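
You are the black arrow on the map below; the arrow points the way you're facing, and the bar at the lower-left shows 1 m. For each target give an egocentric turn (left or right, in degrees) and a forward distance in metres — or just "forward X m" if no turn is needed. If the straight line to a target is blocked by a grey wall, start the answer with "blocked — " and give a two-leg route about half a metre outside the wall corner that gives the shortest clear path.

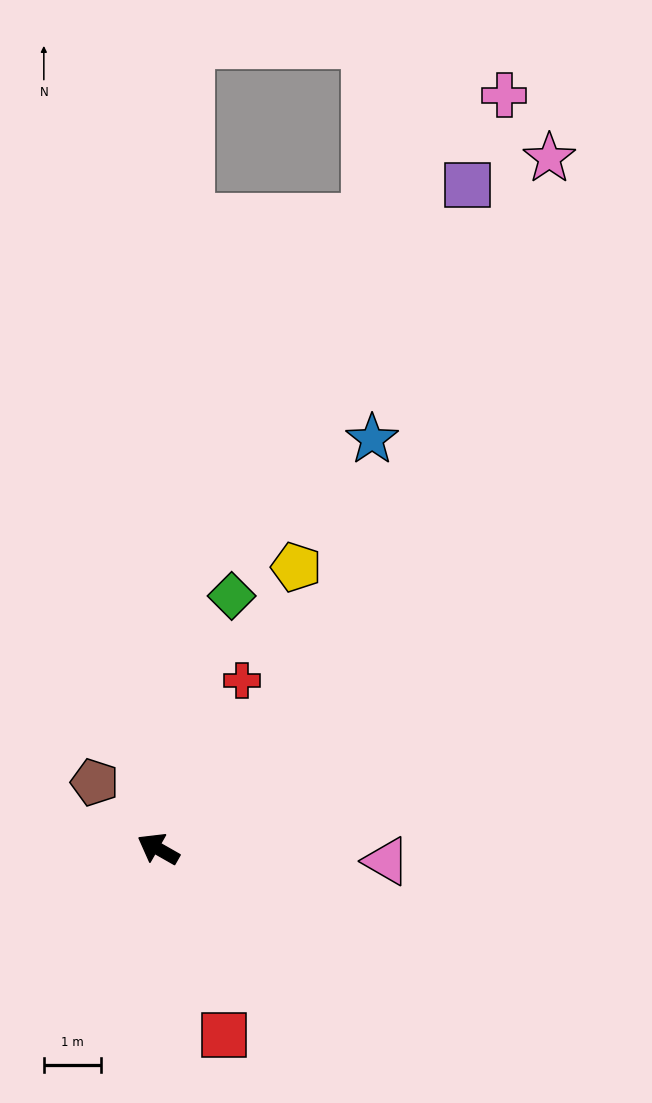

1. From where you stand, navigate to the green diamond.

turn right 77°, forward 4.6 m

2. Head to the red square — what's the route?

turn left 139°, forward 3.4 m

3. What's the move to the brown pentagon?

turn right 17°, forward 1.6 m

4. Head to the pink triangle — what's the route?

turn right 153°, forward 4.0 m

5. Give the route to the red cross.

turn right 87°, forward 3.3 m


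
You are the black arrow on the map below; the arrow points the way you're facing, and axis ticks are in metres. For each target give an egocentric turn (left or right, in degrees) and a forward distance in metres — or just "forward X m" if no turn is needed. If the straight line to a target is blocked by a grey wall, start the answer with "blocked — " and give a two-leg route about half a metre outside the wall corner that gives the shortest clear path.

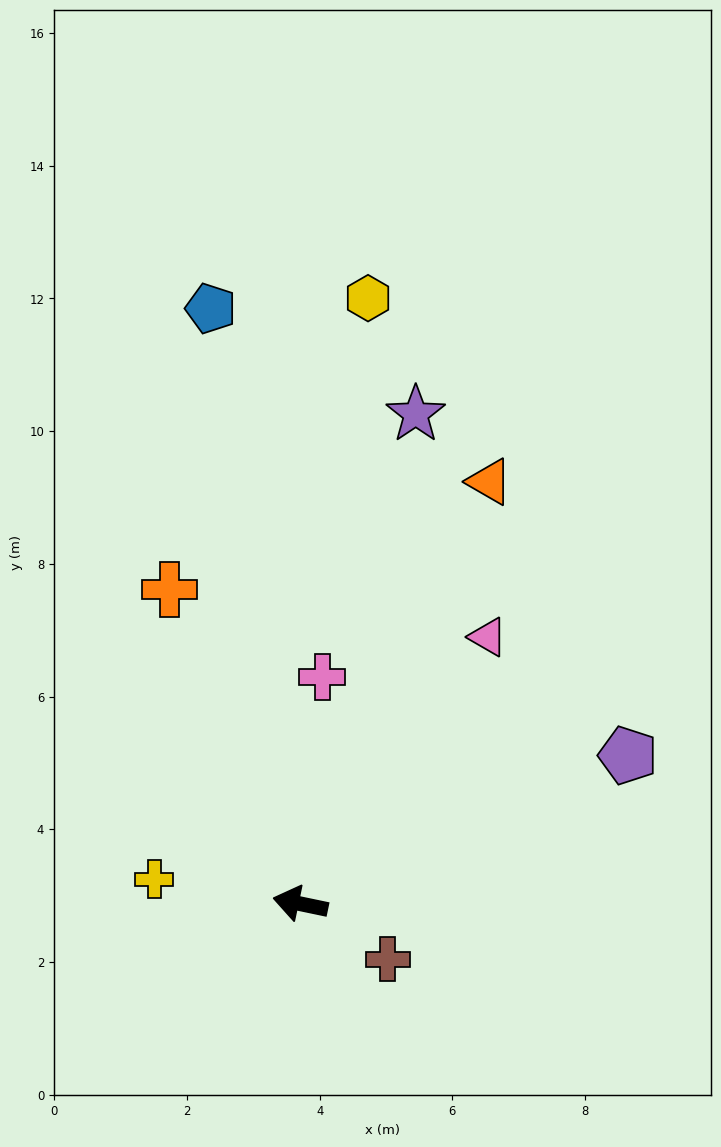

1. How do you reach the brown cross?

turn left 159°, forward 1.6 m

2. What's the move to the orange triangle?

turn right 102°, forward 7.0 m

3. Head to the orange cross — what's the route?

turn right 56°, forward 5.1 m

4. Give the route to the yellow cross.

turn left 2°, forward 2.2 m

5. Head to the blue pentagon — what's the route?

turn right 70°, forward 9.1 m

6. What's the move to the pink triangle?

turn right 113°, forward 4.9 m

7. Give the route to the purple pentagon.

turn right 144°, forward 5.4 m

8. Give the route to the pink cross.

turn right 84°, forward 3.4 m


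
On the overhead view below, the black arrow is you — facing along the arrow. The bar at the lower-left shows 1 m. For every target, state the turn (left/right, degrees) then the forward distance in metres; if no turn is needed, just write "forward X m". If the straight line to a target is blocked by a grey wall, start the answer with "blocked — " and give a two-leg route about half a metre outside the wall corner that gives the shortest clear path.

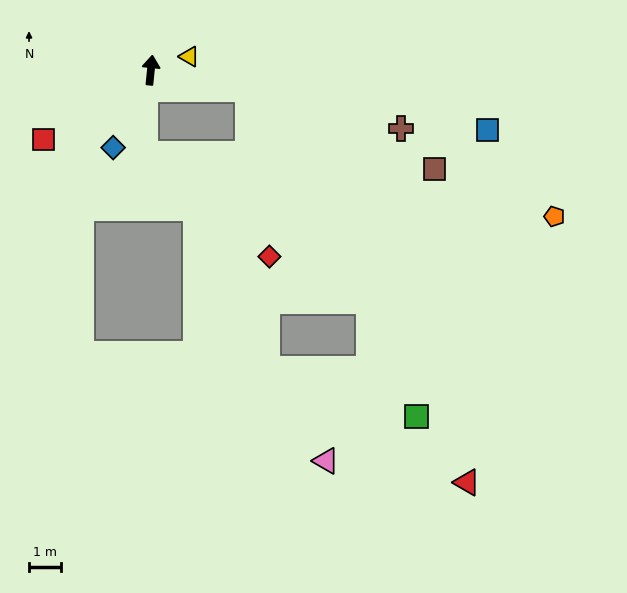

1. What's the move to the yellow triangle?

turn right 65°, forward 1.3 m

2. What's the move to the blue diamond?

turn left 160°, forward 2.7 m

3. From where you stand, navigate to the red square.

turn left 129°, forward 4.0 m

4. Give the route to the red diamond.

blocked — turn right 95°, forward 3.1 m, then turn right 72°, forward 5.3 m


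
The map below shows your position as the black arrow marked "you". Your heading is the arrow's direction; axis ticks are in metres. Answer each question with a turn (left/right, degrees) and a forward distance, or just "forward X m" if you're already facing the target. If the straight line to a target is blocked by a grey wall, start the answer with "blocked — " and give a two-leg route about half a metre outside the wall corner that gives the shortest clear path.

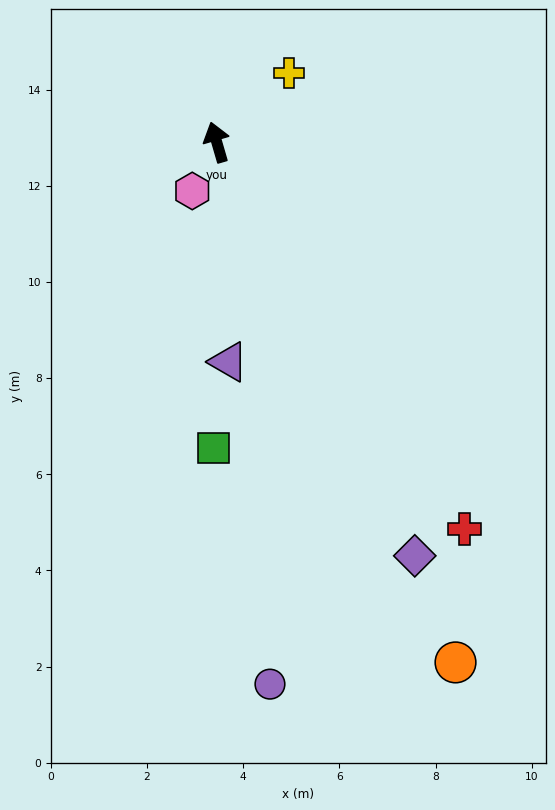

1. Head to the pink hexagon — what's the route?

turn left 137°, forward 1.1 m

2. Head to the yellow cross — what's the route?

turn right 63°, forward 2.1 m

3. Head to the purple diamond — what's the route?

turn right 171°, forward 9.5 m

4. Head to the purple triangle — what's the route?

turn left 167°, forward 4.6 m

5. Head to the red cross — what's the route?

turn right 164°, forward 9.6 m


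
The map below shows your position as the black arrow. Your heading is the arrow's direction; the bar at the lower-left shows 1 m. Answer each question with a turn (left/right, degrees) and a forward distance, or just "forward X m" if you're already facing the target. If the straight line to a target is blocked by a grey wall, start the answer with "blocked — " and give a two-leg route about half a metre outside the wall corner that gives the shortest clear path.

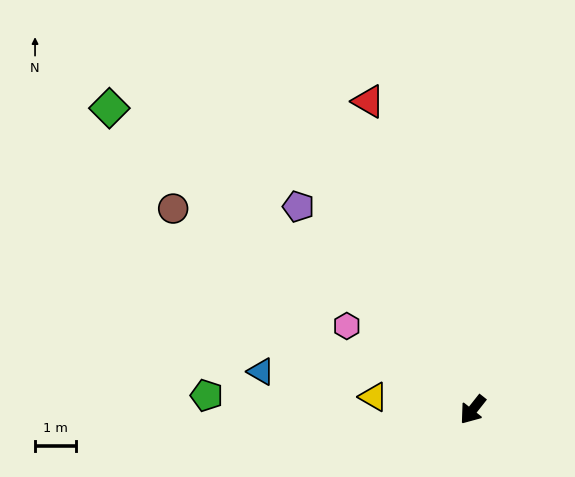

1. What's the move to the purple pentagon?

turn right 101°, forward 6.5 m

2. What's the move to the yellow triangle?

turn right 59°, forward 2.4 m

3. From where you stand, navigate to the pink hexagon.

turn right 85°, forward 3.7 m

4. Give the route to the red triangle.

turn right 123°, forward 7.9 m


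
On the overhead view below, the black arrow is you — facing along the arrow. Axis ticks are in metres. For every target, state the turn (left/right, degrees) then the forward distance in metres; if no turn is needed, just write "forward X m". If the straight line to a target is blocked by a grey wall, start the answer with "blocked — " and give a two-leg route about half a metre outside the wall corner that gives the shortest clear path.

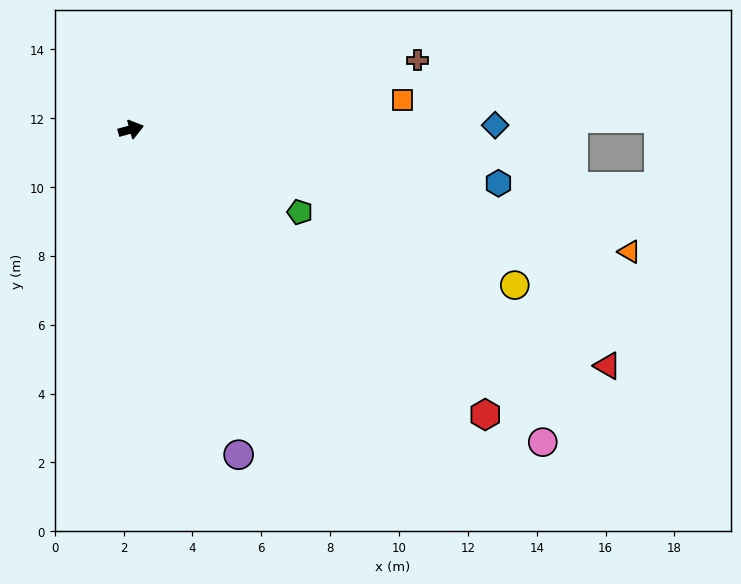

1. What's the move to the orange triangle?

turn right 29°, forward 14.9 m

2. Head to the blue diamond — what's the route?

turn right 15°, forward 10.6 m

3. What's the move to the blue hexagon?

turn right 24°, forward 10.8 m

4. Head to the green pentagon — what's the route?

turn right 41°, forward 5.5 m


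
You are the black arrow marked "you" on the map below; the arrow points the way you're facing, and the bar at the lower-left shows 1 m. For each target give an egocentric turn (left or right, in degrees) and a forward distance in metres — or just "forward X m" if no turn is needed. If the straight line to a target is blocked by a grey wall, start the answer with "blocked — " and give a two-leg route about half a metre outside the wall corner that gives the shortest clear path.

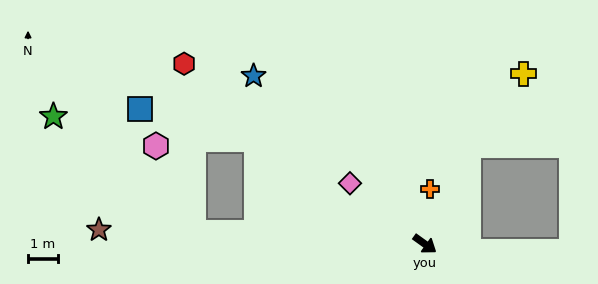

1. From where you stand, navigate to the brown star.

turn right 147°, forward 11.1 m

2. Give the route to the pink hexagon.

blocked — turn right 147°, forward 7.9 m, then turn right 64°, forward 3.2 m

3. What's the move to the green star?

blocked — turn right 147°, forward 7.9 m, then turn right 37°, forward 6.2 m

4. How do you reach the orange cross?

turn left 120°, forward 1.9 m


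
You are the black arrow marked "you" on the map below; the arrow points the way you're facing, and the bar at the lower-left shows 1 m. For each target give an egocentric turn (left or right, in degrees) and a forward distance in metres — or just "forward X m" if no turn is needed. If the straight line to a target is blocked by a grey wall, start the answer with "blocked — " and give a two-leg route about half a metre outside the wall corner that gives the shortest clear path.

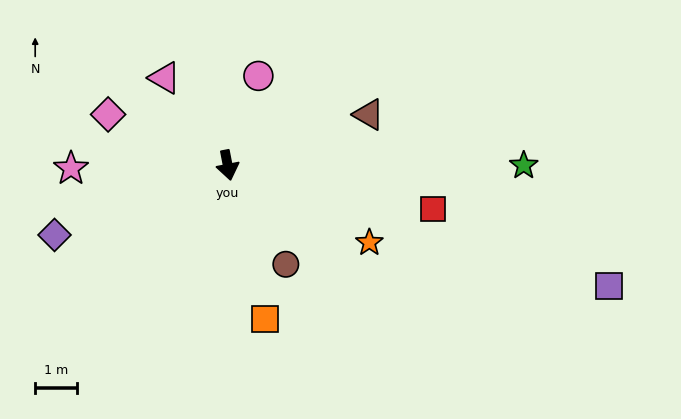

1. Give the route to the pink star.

turn right 100°, forward 3.7 m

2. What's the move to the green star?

turn left 79°, forward 7.1 m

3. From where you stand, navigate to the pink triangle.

turn right 155°, forward 2.6 m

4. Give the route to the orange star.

turn left 50°, forward 3.9 m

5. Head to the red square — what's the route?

turn left 67°, forward 5.0 m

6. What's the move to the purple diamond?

turn right 79°, forward 4.5 m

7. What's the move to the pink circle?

turn left 150°, forward 2.3 m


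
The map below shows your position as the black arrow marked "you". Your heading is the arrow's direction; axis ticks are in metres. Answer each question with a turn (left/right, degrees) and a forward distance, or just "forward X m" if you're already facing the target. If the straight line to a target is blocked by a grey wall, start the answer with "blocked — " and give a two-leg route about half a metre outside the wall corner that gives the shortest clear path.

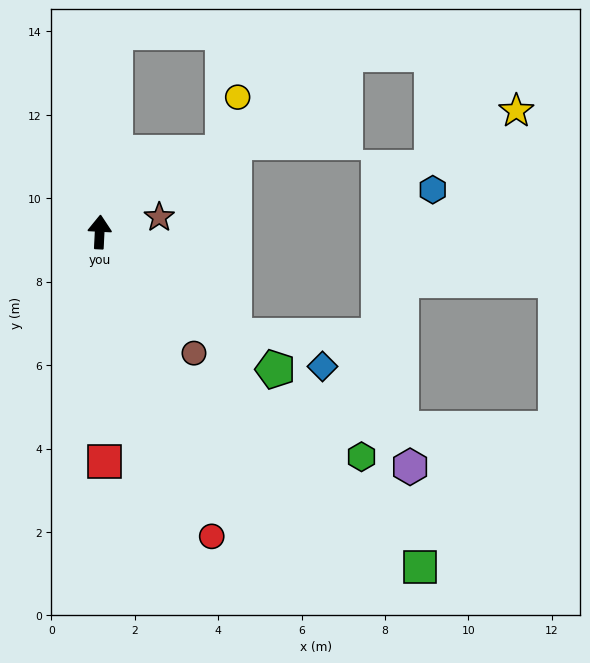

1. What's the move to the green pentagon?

turn right 125°, forward 5.3 m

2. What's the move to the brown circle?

turn right 139°, forward 3.7 m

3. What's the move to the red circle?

turn right 157°, forward 7.8 m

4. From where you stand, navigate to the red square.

turn right 176°, forward 5.5 m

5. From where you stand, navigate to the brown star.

turn right 73°, forward 1.5 m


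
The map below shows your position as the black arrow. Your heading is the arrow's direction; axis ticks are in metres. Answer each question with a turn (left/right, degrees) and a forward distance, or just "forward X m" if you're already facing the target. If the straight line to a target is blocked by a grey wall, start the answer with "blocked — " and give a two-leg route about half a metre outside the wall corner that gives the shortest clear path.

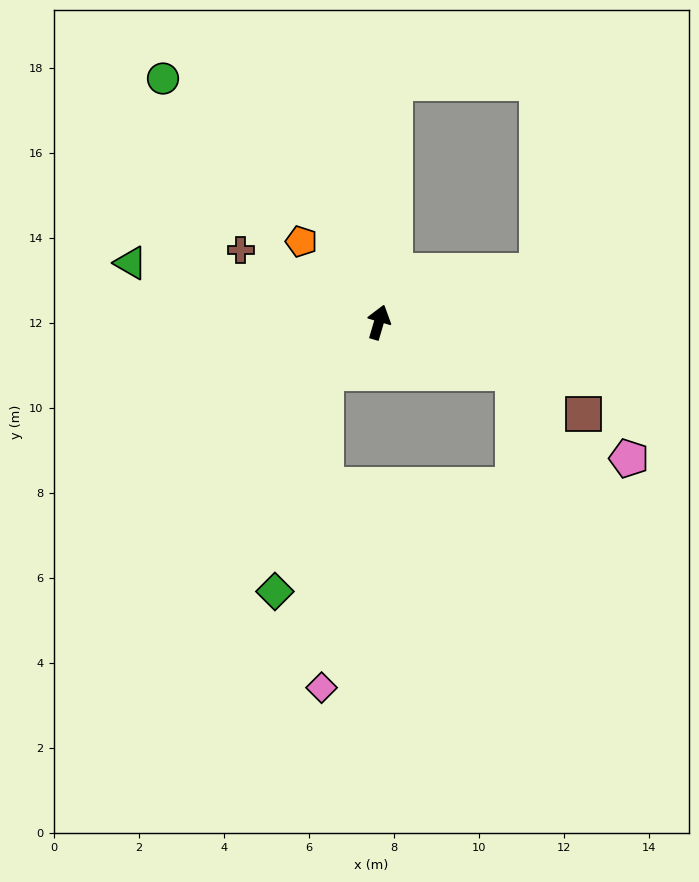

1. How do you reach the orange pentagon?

turn left 60°, forward 2.6 m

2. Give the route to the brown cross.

turn left 79°, forward 3.7 m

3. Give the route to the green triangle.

turn left 93°, forward 6.0 m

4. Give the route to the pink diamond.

blocked — turn left 150°, forward 1.7 m, then turn left 46°, forward 7.4 m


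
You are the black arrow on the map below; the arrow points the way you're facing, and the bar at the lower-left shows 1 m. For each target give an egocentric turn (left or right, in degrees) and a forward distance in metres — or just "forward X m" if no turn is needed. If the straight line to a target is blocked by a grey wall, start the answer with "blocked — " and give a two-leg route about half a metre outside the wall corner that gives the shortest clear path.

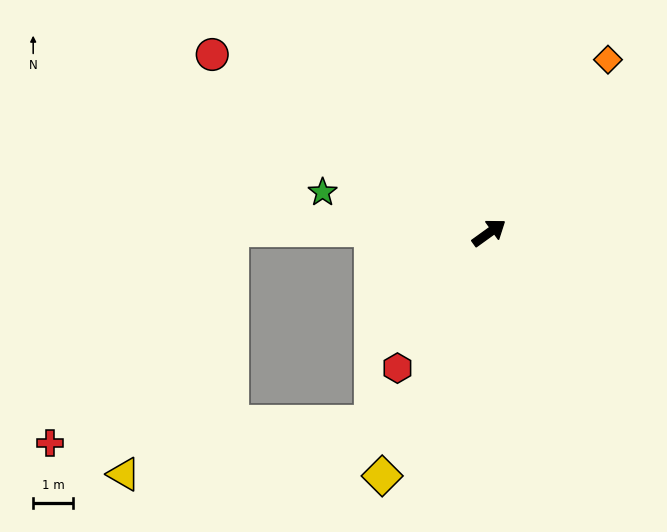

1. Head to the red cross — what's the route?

blocked — turn left 144°, forward 6.5 m, then turn left 50°, forward 7.1 m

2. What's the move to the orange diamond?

turn left 20°, forward 5.3 m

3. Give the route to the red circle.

turn left 111°, forward 8.3 m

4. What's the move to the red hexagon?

turn right 160°, forward 4.1 m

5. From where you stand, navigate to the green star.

turn left 131°, forward 4.3 m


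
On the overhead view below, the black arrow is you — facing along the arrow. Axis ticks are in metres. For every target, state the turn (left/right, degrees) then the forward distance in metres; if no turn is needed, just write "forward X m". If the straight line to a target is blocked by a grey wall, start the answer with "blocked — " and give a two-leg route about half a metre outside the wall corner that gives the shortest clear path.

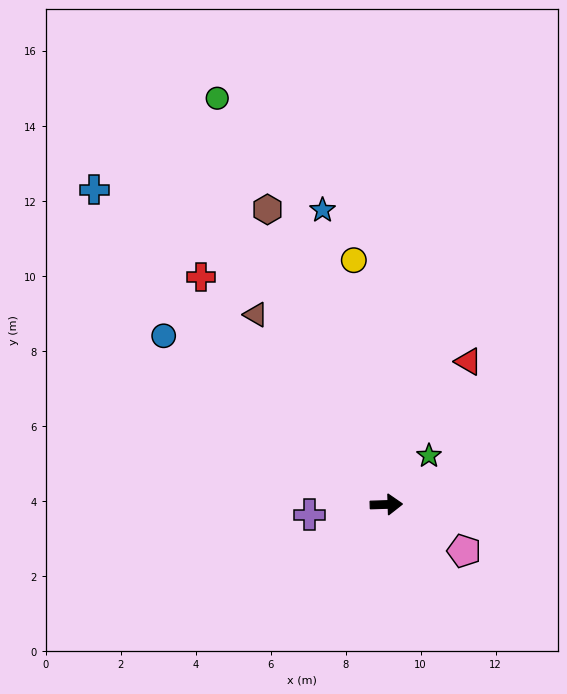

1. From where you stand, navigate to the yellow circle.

turn left 96°, forward 6.6 m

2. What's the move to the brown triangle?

turn left 123°, forward 6.1 m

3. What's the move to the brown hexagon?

turn left 110°, forward 8.5 m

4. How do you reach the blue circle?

turn left 141°, forward 7.4 m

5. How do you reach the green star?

turn left 47°, forward 1.7 m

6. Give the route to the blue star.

turn left 100°, forward 8.0 m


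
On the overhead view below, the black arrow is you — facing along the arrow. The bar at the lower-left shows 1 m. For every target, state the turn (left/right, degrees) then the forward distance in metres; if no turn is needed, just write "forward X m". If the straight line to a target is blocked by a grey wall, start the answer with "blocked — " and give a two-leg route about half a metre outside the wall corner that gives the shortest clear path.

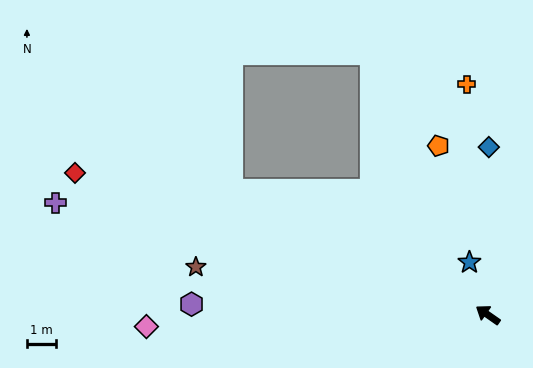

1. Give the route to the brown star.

turn left 26°, forward 10.1 m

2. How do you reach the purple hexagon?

turn left 33°, forward 10.2 m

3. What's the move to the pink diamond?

turn left 37°, forward 11.7 m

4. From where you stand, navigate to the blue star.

turn right 36°, forward 1.9 m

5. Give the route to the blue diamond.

turn right 55°, forward 5.8 m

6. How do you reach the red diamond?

turn left 16°, forward 15.0 m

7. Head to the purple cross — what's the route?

turn left 20°, forward 15.3 m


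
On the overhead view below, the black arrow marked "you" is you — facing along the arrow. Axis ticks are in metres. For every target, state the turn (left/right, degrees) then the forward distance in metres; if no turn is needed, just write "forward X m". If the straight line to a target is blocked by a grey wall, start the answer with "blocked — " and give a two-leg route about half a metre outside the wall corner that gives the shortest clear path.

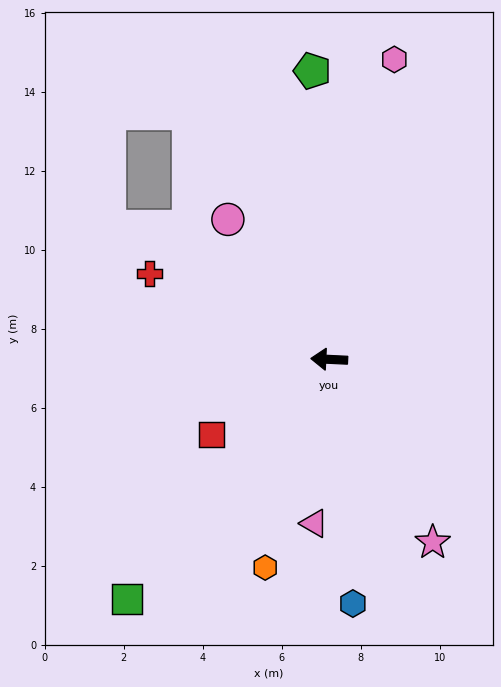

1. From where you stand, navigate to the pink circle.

turn right 51°, forward 4.4 m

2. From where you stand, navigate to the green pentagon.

turn right 84°, forward 7.3 m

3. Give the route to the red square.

turn left 35°, forward 3.5 m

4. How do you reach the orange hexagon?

turn left 76°, forward 5.5 m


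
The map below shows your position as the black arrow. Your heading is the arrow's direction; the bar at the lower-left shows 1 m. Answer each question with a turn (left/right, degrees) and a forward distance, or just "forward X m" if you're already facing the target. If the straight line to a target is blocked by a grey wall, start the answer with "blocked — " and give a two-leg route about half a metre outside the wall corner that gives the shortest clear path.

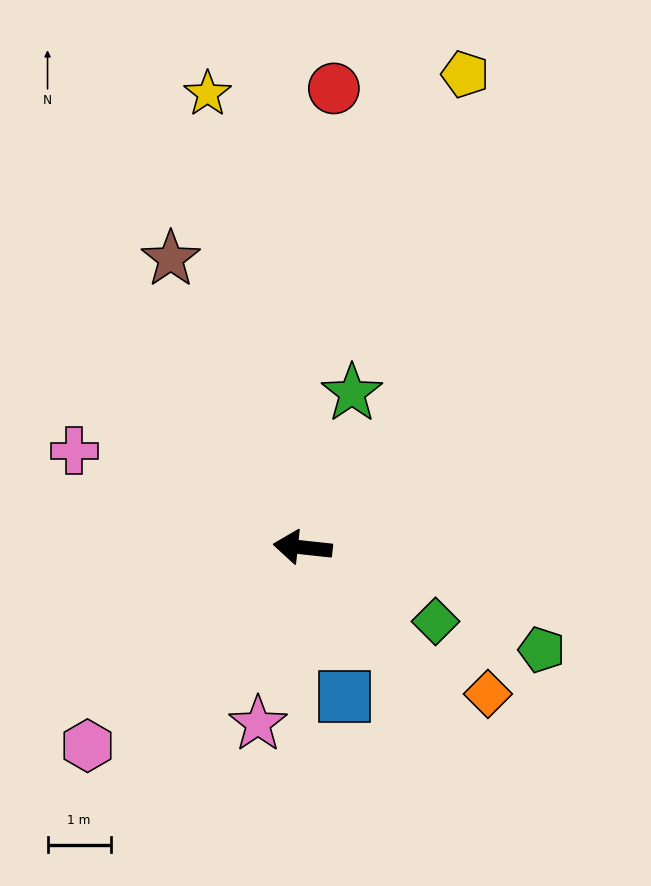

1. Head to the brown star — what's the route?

turn right 59°, forward 5.0 m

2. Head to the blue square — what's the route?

turn left 112°, forward 2.4 m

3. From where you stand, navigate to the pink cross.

turn right 17°, forward 3.9 m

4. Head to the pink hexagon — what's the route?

turn left 49°, forward 4.6 m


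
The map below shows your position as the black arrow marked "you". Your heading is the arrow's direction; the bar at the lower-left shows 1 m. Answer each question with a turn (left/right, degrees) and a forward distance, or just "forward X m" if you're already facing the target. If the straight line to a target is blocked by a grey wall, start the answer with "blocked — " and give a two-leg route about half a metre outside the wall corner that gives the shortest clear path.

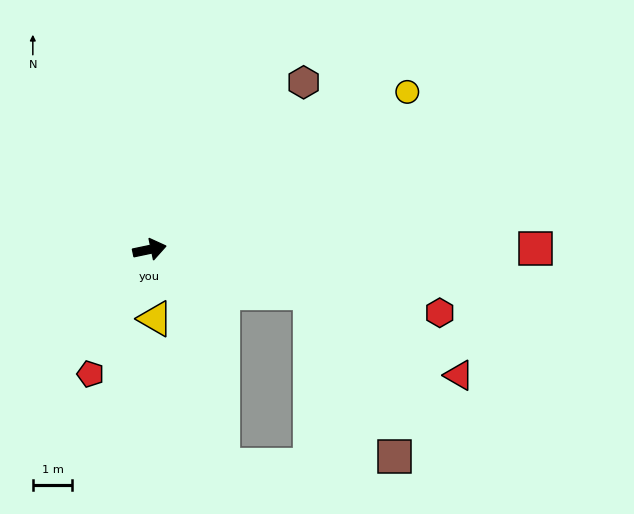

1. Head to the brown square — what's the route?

blocked — turn right 27°, forward 4.2 m, then turn right 47°, forward 4.6 m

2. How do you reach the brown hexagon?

turn left 35°, forward 5.7 m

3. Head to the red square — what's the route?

turn right 12°, forward 9.7 m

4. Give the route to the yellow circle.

turn left 20°, forward 7.6 m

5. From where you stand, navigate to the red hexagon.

turn right 24°, forward 7.5 m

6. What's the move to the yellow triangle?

turn right 97°, forward 1.8 m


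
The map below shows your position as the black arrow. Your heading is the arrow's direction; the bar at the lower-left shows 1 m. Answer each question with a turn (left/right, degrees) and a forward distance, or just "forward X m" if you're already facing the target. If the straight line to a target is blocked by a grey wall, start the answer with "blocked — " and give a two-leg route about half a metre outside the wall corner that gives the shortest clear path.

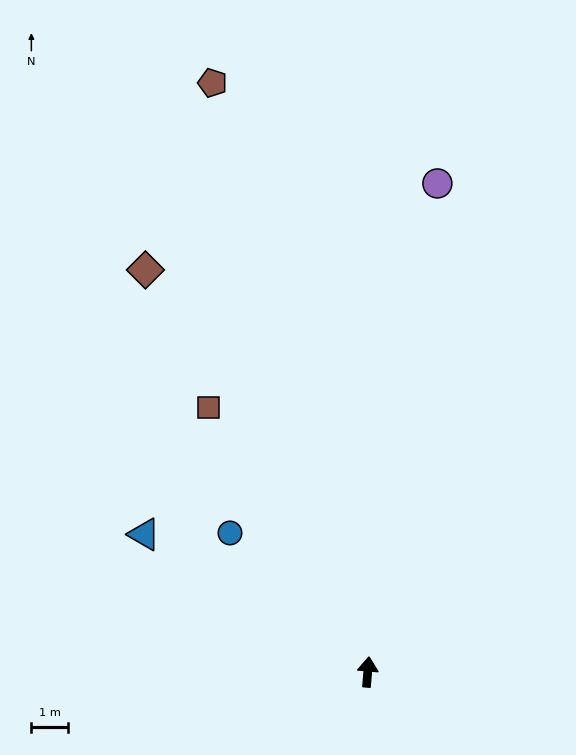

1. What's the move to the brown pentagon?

turn left 19°, forward 16.4 m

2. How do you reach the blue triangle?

turn left 63°, forward 7.1 m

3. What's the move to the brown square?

turn left 36°, forward 8.3 m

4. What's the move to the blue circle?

turn left 49°, forward 5.3 m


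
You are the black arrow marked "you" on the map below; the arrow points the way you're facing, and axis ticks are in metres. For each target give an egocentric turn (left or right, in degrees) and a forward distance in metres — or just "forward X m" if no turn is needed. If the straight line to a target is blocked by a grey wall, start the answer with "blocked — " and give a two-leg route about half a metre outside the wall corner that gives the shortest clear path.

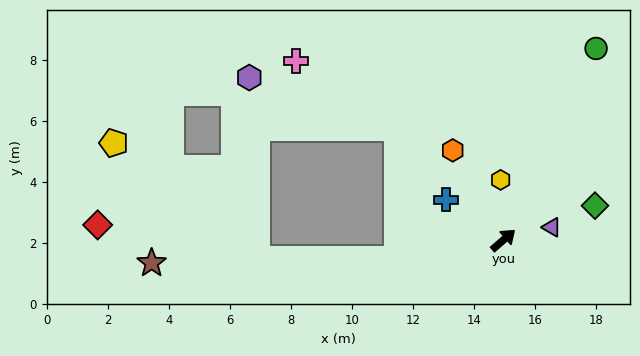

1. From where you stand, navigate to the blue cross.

turn left 104°, forward 2.3 m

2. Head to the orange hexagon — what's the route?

turn left 78°, forward 3.4 m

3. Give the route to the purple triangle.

turn right 26°, forward 1.6 m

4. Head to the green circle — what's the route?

turn left 23°, forward 7.0 m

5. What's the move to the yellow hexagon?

turn left 52°, forward 2.0 m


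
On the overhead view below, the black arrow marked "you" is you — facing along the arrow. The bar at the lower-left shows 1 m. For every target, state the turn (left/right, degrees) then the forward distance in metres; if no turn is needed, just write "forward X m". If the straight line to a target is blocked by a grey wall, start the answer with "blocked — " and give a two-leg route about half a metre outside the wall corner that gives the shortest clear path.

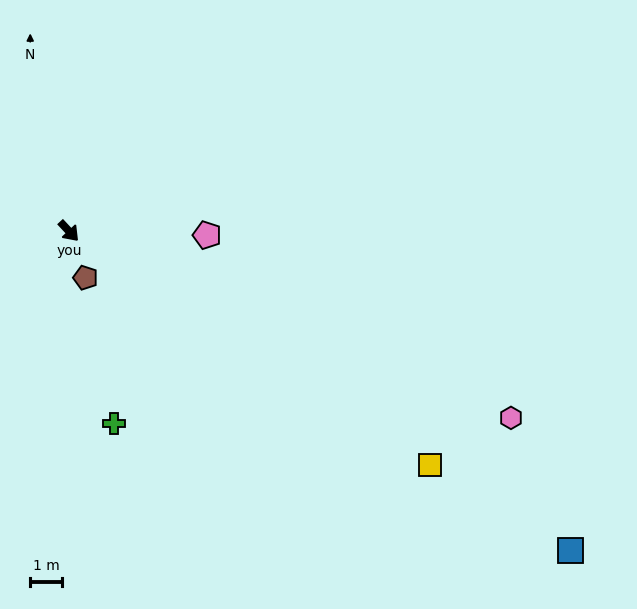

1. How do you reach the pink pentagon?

turn left 45°, forward 4.3 m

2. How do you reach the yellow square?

turn left 14°, forward 13.5 m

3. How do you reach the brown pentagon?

turn right 23°, forward 1.6 m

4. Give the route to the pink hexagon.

turn left 24°, forward 15.1 m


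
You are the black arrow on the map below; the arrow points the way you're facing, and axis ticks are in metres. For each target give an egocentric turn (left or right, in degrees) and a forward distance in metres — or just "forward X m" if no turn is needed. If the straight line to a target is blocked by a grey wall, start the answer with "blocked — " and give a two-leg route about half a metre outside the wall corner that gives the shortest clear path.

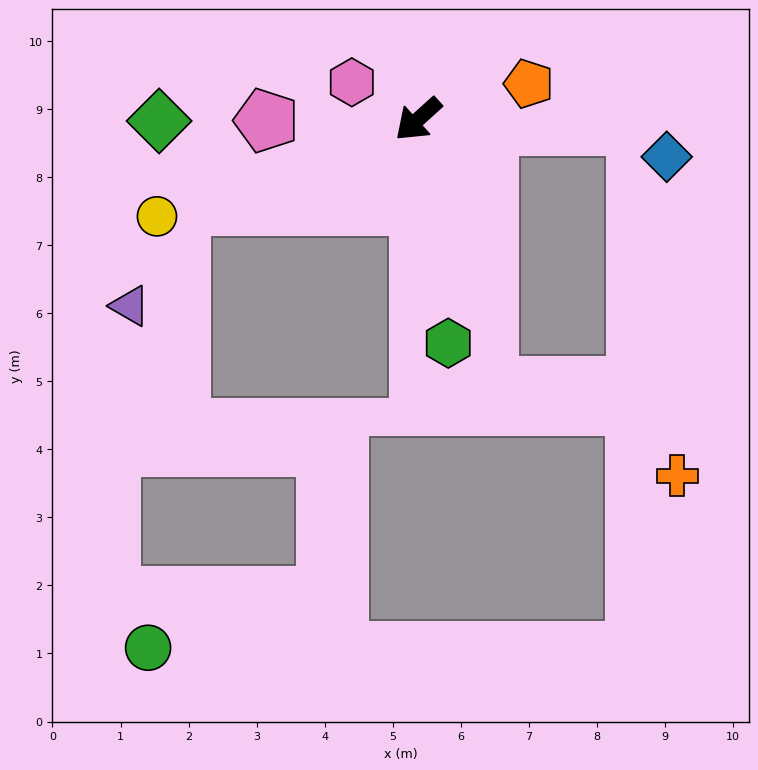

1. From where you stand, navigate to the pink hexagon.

turn right 71°, forward 1.1 m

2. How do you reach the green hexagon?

turn left 56°, forward 3.3 m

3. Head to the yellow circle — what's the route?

turn right 22°, forward 4.1 m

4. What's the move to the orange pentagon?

turn left 156°, forward 1.7 m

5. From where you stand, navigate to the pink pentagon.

turn right 42°, forward 2.2 m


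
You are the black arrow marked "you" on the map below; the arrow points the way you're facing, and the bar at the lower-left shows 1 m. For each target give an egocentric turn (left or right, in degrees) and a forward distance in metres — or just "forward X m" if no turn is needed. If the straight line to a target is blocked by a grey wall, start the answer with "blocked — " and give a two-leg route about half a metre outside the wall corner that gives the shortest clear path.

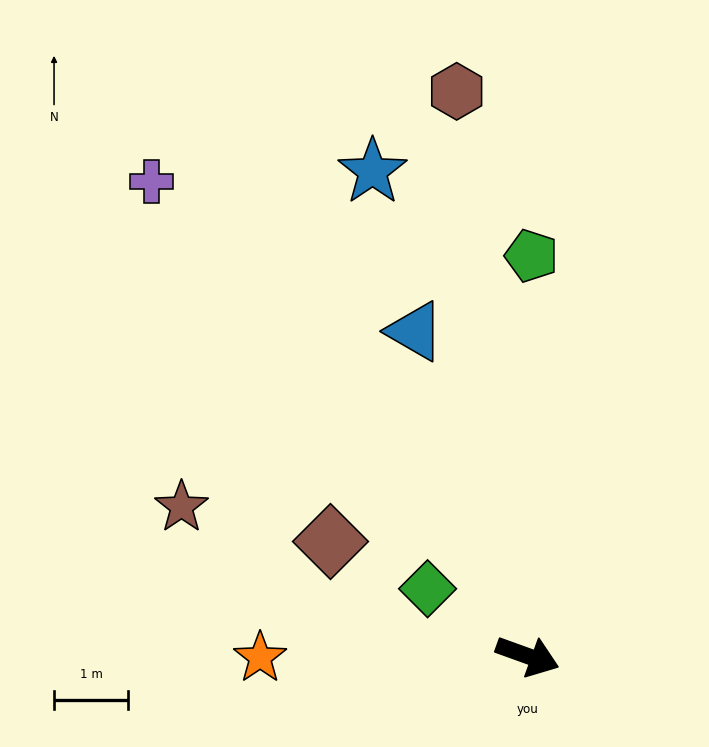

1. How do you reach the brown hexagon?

turn left 117°, forward 7.7 m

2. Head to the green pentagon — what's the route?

turn left 109°, forward 5.4 m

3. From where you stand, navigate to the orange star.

turn right 160°, forward 3.6 m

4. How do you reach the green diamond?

turn left 166°, forward 1.6 m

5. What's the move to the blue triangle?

turn left 129°, forward 4.6 m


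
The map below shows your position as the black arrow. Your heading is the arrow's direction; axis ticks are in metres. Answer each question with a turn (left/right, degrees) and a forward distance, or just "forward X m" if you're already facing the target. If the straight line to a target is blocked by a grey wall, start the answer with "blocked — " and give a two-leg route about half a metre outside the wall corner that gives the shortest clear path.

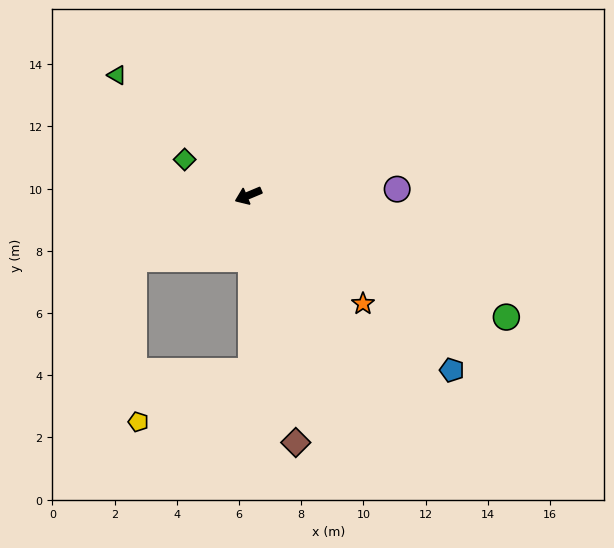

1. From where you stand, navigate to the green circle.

turn left 132°, forward 9.2 m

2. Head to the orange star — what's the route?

turn left 114°, forward 5.1 m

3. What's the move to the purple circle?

turn left 160°, forward 4.8 m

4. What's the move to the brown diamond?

turn left 78°, forward 8.1 m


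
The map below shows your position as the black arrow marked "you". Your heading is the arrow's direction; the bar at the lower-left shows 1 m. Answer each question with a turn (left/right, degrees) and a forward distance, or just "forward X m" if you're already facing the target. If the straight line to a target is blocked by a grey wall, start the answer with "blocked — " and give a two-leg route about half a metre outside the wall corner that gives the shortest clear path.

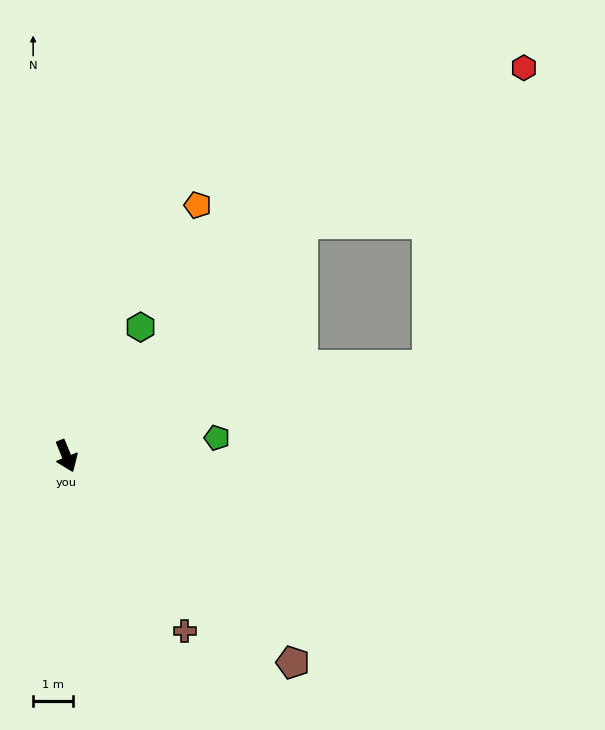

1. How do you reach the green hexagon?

turn left 128°, forward 3.7 m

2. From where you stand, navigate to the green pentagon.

turn left 75°, forward 3.8 m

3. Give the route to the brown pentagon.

turn left 25°, forward 7.7 m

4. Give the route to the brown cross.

turn left 12°, forward 5.3 m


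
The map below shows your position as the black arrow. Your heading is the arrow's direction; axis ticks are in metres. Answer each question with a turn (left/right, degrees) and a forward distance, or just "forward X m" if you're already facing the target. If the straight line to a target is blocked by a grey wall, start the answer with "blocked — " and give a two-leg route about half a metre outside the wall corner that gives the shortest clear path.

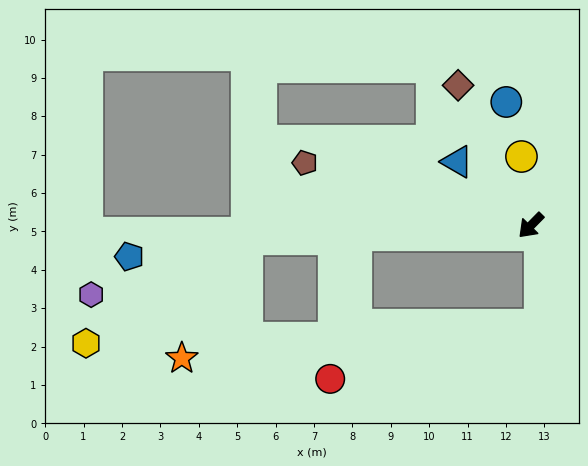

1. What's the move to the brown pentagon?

turn right 61°, forward 6.1 m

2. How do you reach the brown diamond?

turn right 108°, forward 4.1 m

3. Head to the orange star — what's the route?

blocked — turn right 43°, forward 7.4 m, then turn left 59°, forward 3.5 m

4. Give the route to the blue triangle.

turn right 86°, forward 2.5 m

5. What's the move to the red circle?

blocked — turn right 42°, forward 4.6 m, then turn left 76°, forward 3.8 m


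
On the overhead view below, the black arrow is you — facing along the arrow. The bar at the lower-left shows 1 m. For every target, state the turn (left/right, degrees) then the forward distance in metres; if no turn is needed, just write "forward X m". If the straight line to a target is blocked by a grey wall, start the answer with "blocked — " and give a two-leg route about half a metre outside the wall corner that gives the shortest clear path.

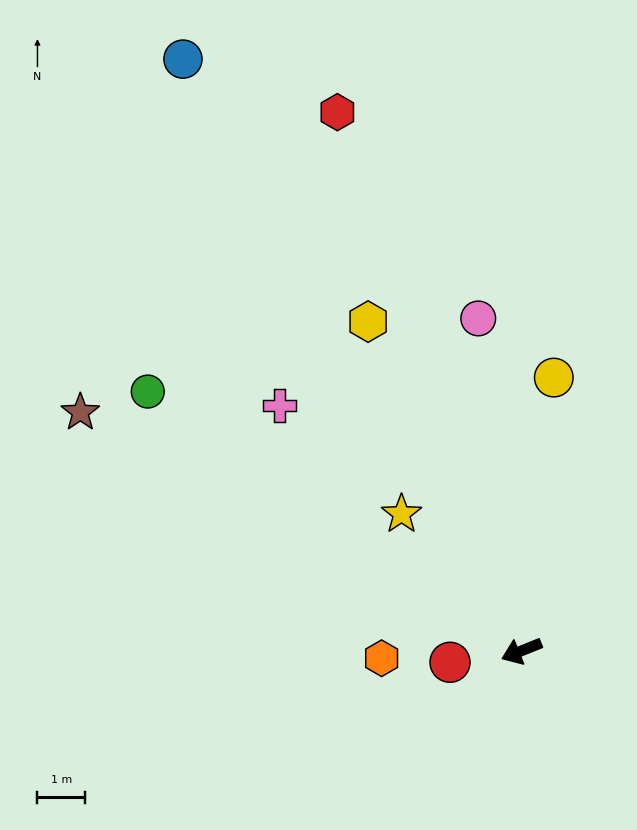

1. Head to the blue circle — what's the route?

turn right 82°, forward 14.3 m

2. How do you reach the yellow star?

turn right 71°, forward 3.8 m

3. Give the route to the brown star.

turn right 50°, forward 10.5 m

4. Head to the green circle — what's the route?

turn right 57°, forward 9.5 m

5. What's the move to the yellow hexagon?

turn right 87°, forward 7.6 m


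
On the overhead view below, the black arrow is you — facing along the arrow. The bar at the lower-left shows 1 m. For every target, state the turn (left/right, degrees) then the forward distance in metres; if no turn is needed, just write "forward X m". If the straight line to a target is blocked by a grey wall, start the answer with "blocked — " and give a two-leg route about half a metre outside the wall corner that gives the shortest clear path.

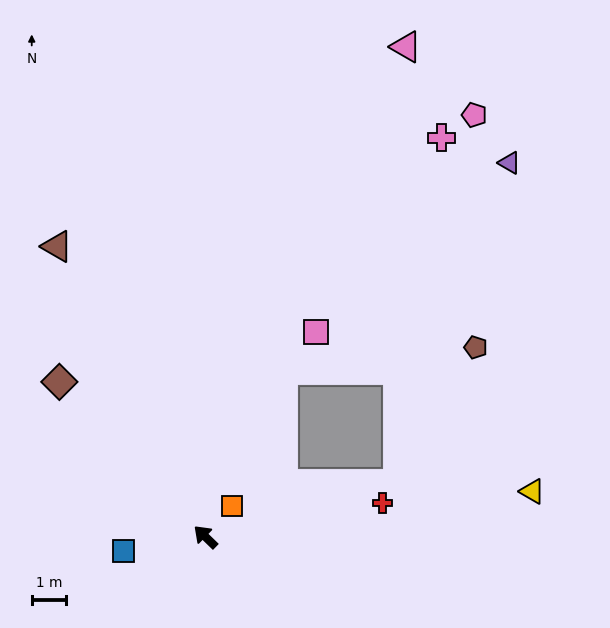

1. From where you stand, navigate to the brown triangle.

turn right 19°, forward 9.4 m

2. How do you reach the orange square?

turn right 87°, forward 1.2 m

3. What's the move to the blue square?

turn left 54°, forward 2.4 m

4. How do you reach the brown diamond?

turn right 3°, forward 6.1 m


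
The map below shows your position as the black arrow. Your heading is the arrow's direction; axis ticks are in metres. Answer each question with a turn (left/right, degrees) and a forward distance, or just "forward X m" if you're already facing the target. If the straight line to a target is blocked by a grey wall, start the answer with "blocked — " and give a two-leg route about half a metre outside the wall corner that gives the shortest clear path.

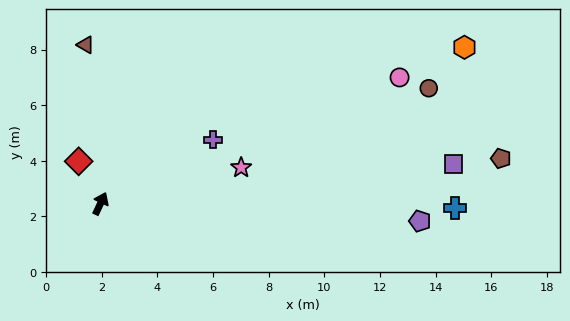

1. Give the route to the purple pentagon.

turn right 68°, forward 11.5 m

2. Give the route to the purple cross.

turn right 35°, forward 4.6 m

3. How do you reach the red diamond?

turn left 52°, forward 1.7 m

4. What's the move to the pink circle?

turn right 42°, forward 11.7 m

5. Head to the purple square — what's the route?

turn right 59°, forward 12.8 m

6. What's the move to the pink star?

turn right 51°, forward 5.2 m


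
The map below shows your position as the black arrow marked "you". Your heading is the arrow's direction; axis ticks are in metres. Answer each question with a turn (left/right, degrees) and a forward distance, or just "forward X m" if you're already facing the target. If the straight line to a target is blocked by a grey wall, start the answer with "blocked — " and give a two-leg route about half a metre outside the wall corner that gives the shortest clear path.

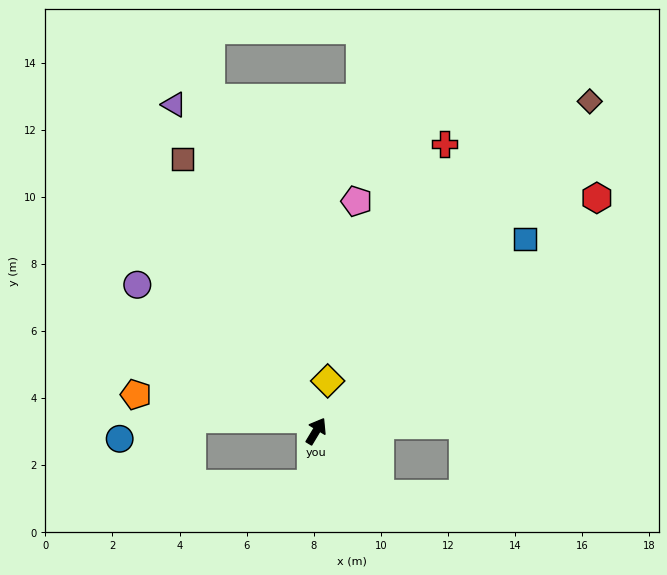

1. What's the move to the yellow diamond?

turn left 18°, forward 1.5 m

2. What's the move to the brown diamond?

turn right 9°, forward 12.8 m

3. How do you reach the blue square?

turn right 16°, forward 8.5 m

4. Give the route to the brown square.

turn left 57°, forward 9.0 m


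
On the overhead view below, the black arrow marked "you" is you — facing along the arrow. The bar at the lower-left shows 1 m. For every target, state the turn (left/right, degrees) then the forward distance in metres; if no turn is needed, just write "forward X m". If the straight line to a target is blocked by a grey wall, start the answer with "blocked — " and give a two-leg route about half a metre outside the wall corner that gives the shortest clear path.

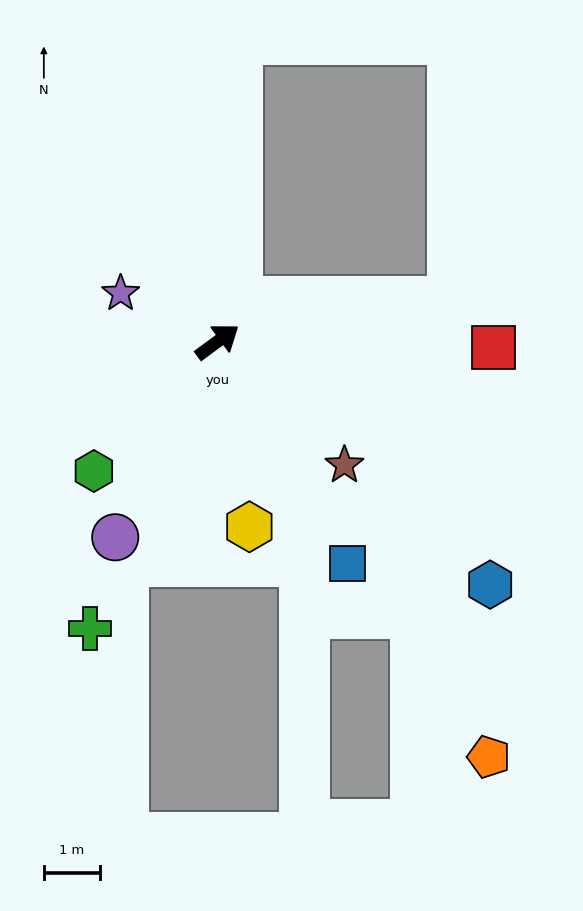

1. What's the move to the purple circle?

turn right 154°, forward 4.0 m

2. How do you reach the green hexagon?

turn right 170°, forward 3.2 m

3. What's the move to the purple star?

turn left 117°, forward 1.9 m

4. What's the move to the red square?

turn right 37°, forward 5.0 m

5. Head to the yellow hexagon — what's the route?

turn right 116°, forward 3.4 m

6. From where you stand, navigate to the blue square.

turn right 96°, forward 4.6 m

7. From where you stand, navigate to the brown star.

turn right 80°, forward 3.2 m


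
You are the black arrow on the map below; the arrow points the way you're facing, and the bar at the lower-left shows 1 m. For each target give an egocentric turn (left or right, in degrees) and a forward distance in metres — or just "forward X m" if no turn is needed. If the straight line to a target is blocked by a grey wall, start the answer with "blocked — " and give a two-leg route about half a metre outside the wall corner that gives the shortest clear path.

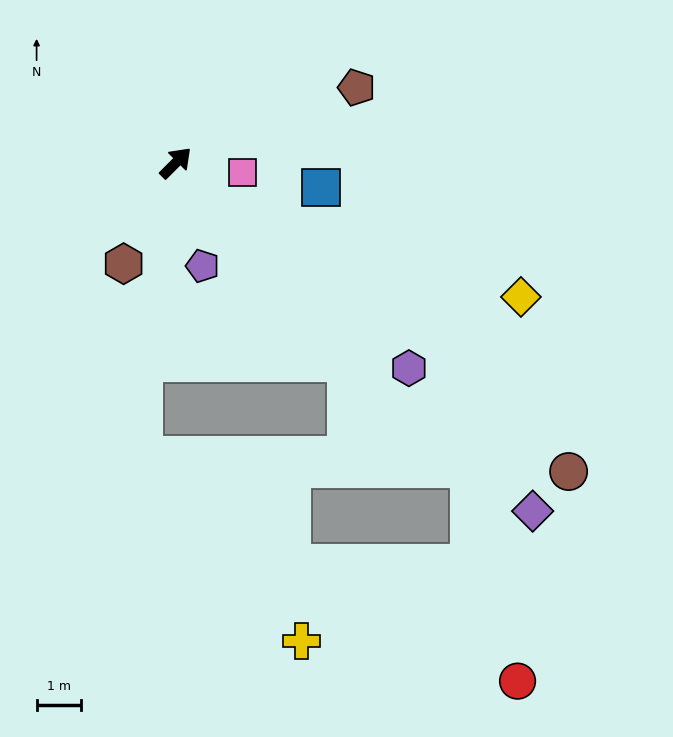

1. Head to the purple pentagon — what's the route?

turn right 120°, forward 2.4 m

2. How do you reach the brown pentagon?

turn right 22°, forward 4.4 m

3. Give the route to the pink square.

turn right 53°, forward 1.5 m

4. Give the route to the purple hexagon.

turn right 86°, forward 7.0 m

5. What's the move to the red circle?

blocked — turn right 91°, forward 9.6 m, then turn right 31°, forward 4.9 m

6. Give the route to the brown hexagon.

turn right 162°, forward 2.6 m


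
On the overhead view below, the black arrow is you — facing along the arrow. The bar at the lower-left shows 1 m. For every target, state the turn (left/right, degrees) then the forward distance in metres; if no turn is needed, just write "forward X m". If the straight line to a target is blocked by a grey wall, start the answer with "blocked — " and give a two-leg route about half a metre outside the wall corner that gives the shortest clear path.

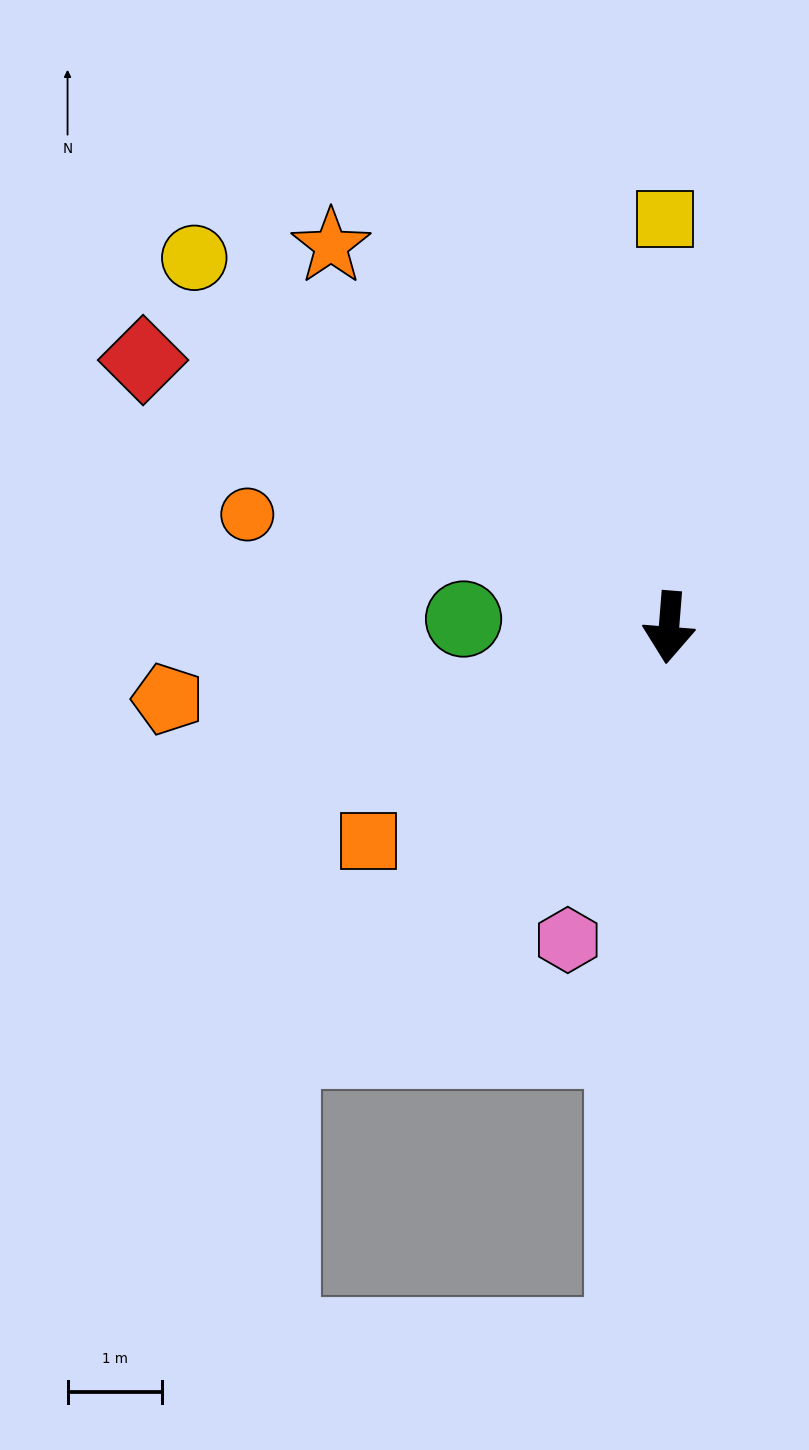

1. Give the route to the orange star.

turn right 134°, forward 5.4 m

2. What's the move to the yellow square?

turn right 175°, forward 4.3 m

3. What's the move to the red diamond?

turn right 112°, forward 6.2 m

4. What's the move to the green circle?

turn right 88°, forward 2.2 m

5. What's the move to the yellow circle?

turn right 123°, forward 6.4 m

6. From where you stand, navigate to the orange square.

turn right 50°, forward 3.9 m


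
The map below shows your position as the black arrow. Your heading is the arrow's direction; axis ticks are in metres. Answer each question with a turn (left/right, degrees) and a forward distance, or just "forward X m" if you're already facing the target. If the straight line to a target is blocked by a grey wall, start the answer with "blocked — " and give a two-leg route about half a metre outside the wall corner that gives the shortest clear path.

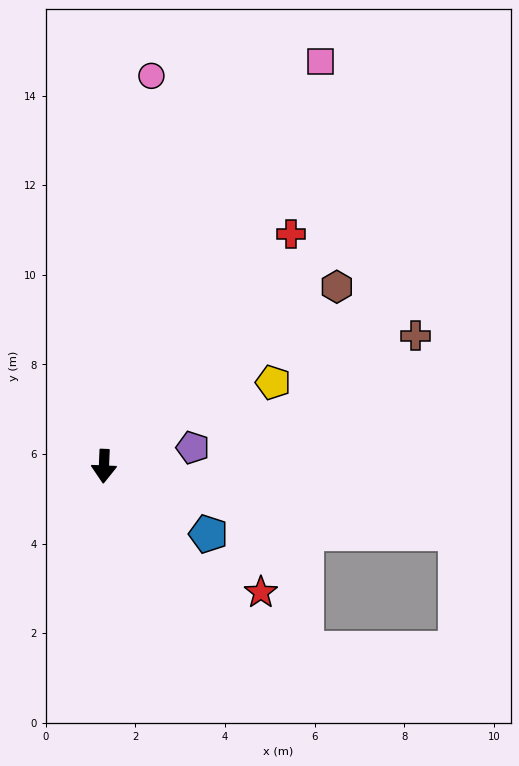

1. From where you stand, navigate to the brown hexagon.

turn left 130°, forward 6.6 m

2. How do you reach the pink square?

turn left 154°, forward 10.2 m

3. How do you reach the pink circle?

turn left 175°, forward 8.8 m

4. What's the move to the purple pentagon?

turn left 104°, forward 2.0 m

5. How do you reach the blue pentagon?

turn left 59°, forward 2.8 m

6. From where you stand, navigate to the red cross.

turn left 144°, forward 6.7 m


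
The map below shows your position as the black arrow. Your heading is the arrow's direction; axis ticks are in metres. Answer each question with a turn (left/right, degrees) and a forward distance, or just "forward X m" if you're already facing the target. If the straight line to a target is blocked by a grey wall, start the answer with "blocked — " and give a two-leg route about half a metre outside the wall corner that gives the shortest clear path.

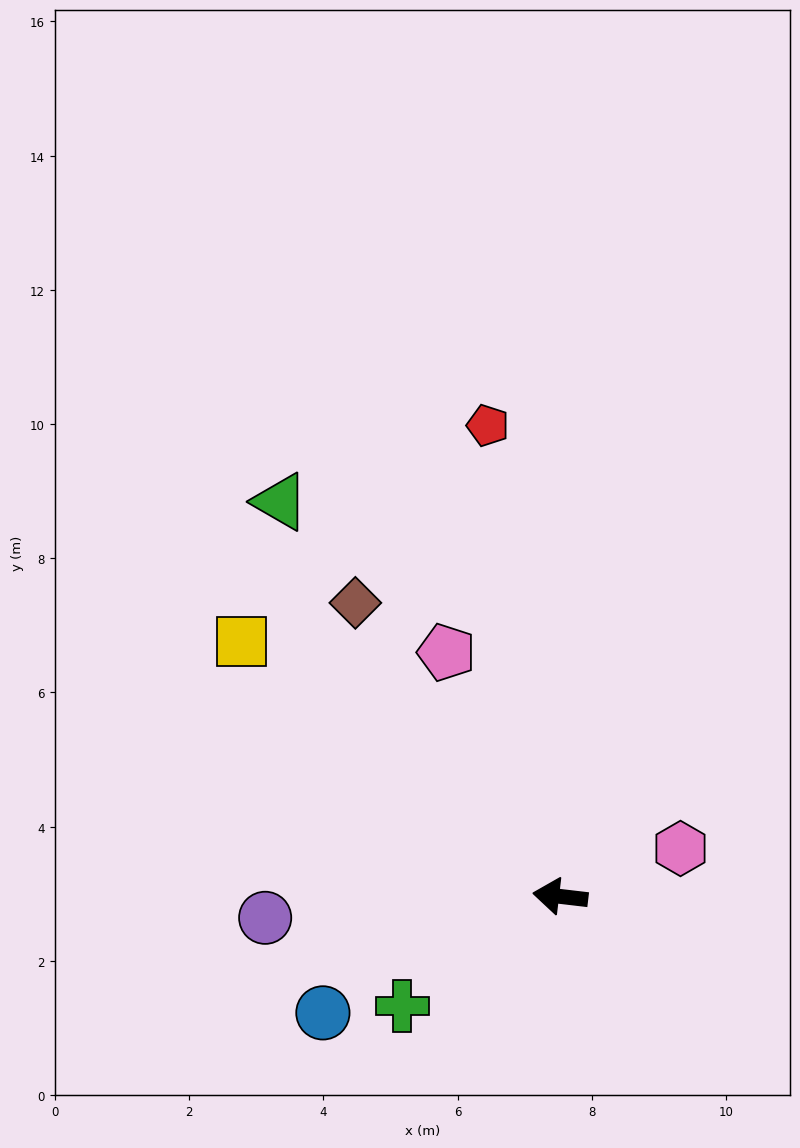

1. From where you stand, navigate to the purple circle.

turn left 11°, forward 4.4 m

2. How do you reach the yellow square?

turn right 32°, forward 6.1 m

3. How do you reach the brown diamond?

turn right 48°, forward 5.3 m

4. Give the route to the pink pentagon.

turn right 58°, forward 4.0 m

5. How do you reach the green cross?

turn left 41°, forward 2.9 m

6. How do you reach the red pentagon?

turn right 75°, forward 7.1 m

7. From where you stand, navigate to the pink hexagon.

turn right 152°, forward 1.9 m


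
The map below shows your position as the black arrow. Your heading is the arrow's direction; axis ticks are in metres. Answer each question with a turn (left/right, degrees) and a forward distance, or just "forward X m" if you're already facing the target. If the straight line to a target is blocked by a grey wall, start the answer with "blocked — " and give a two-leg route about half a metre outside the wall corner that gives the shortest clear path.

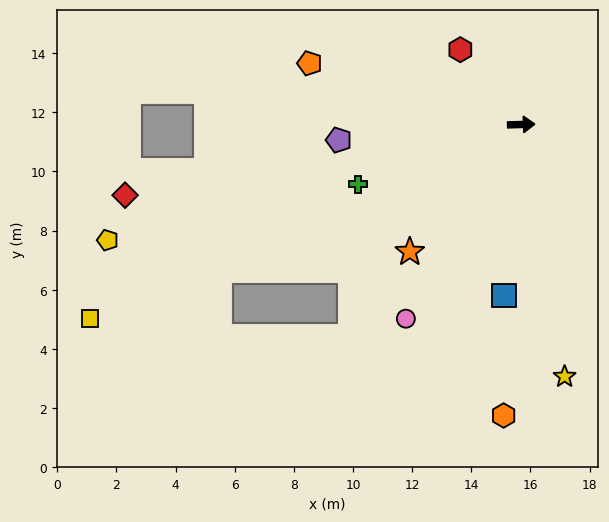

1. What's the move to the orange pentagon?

turn left 162°, forward 7.5 m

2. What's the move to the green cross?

turn right 161°, forward 5.9 m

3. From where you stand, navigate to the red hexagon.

turn left 127°, forward 3.3 m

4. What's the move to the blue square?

turn right 97°, forward 5.8 m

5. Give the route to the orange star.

turn right 133°, forward 5.7 m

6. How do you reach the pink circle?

turn right 122°, forward 7.6 m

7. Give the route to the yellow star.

turn right 82°, forward 8.7 m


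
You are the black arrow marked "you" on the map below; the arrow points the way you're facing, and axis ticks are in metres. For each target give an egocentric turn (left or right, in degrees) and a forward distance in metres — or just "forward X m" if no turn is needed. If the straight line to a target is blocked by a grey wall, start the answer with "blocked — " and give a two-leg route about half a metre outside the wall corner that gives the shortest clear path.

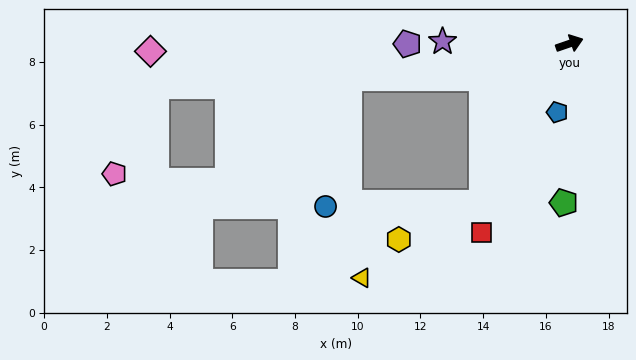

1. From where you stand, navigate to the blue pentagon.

turn right 119°, forward 2.2 m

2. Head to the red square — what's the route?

turn right 134°, forward 6.6 m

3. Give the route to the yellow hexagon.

blocked — turn right 138°, forward 5.8 m, then turn right 37°, forward 2.9 m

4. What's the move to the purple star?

turn left 160°, forward 4.0 m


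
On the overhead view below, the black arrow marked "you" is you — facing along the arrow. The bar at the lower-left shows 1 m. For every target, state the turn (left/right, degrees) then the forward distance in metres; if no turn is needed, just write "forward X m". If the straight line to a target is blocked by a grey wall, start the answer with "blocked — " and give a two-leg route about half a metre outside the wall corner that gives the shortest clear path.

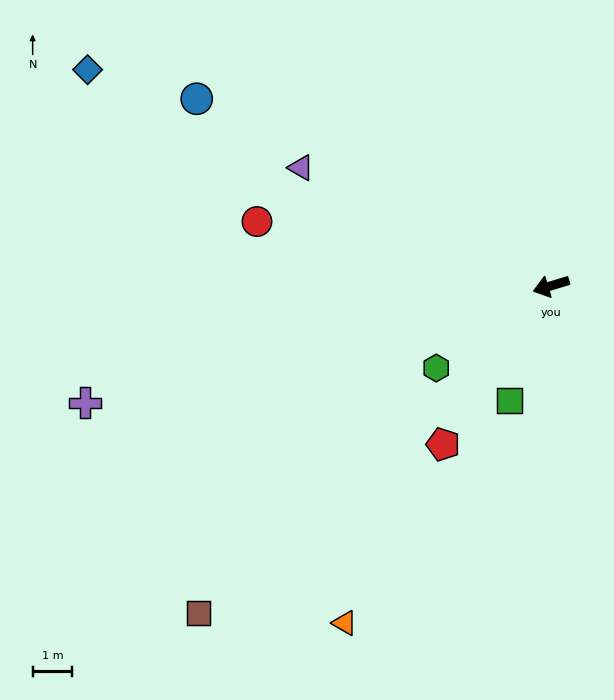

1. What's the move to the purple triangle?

turn right 42°, forward 7.0 m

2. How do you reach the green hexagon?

turn left 19°, forward 3.6 m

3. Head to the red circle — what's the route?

turn right 29°, forward 7.6 m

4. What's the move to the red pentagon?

turn left 39°, forward 4.9 m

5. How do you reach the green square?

turn left 53°, forward 3.1 m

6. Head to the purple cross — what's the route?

turn right 3°, forward 12.2 m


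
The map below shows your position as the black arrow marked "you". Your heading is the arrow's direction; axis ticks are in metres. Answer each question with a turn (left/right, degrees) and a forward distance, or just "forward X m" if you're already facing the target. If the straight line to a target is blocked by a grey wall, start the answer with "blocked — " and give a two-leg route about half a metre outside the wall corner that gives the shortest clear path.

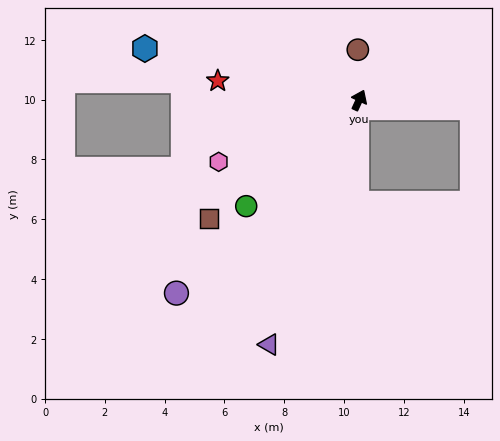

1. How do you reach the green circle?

turn left 158°, forward 5.2 m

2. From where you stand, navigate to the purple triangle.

turn right 176°, forward 8.7 m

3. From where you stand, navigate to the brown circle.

turn left 26°, forward 1.7 m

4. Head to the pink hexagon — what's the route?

turn left 138°, forward 5.1 m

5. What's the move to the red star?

turn left 107°, forward 4.8 m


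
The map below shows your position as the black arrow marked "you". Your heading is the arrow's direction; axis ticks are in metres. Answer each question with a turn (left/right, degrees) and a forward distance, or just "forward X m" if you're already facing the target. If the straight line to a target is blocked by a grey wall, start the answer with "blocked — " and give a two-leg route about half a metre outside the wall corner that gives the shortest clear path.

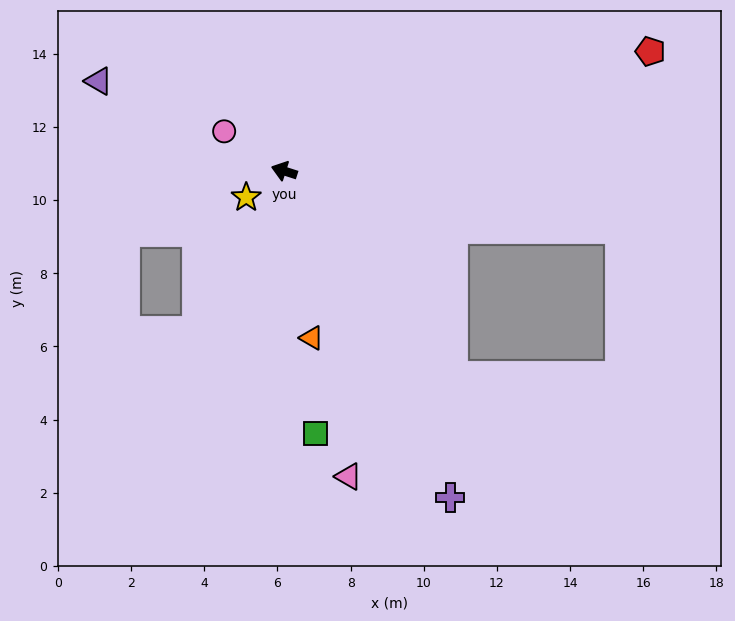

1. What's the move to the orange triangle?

turn left 117°, forward 4.6 m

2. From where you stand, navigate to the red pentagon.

turn right 144°, forward 10.5 m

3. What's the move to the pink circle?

turn right 16°, forward 2.0 m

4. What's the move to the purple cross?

turn left 135°, forward 10.0 m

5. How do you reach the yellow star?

turn left 53°, forward 1.3 m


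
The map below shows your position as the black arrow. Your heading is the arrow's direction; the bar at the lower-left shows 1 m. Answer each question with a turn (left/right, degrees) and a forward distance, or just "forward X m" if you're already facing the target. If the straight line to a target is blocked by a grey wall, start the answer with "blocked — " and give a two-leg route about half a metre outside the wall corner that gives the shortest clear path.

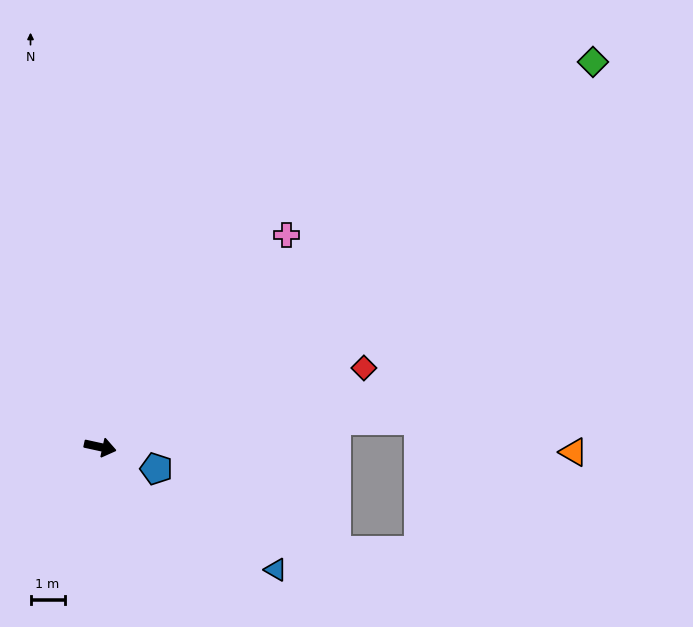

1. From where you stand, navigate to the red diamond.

turn left 29°, forward 8.1 m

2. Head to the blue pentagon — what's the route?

turn right 9°, forward 1.8 m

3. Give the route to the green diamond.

turn left 50°, forward 18.4 m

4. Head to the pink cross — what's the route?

turn left 61°, forward 8.3 m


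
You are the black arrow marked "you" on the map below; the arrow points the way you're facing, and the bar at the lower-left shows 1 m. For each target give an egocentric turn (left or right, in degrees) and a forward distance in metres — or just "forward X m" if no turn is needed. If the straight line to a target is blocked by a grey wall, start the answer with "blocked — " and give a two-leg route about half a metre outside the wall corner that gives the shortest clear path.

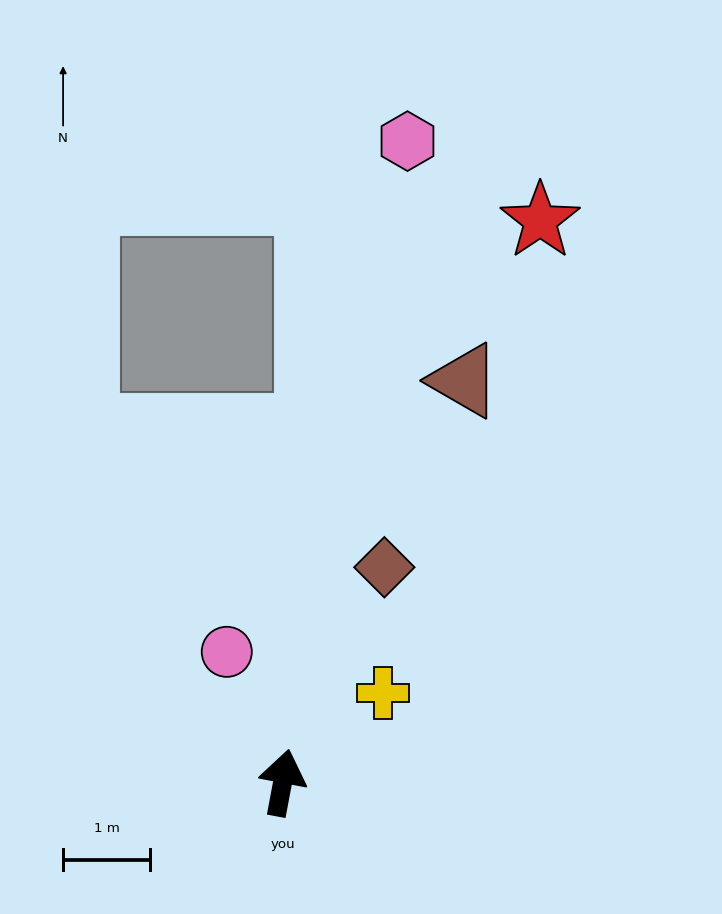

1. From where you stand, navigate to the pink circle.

turn left 34°, forward 1.6 m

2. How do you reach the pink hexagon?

forward 7.5 m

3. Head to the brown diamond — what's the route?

turn right 15°, forward 2.7 m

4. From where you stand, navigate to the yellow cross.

turn right 38°, forward 1.5 m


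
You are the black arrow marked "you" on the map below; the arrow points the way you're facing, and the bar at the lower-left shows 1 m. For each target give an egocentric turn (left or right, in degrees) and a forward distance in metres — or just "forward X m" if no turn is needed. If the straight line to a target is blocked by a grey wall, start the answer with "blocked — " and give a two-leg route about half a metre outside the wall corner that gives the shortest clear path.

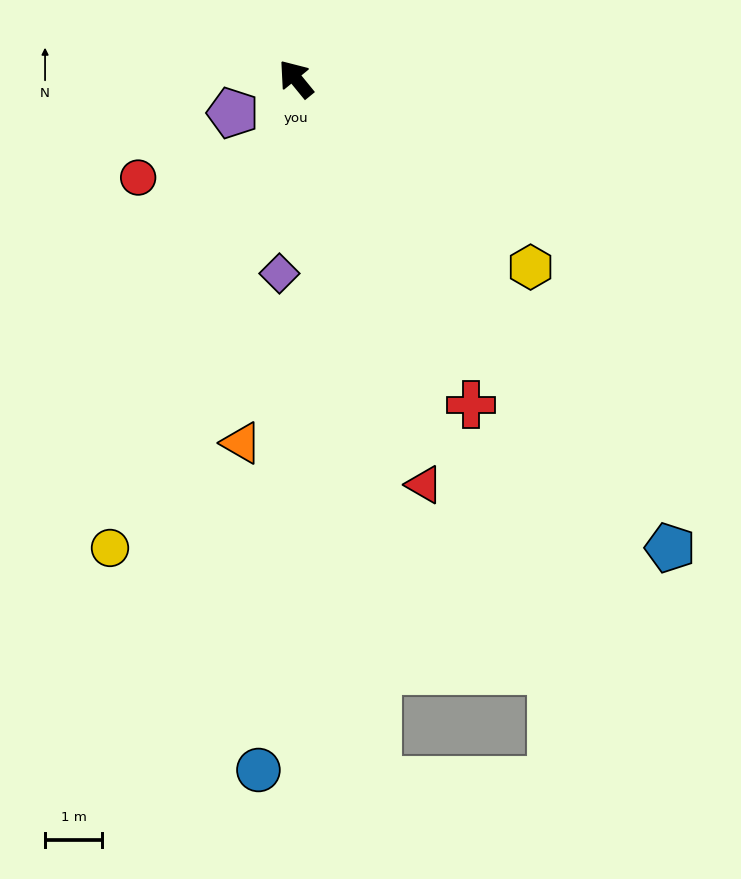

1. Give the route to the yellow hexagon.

turn right 168°, forward 5.3 m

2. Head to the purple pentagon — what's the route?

turn left 79°, forward 1.3 m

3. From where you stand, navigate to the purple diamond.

turn left 136°, forward 3.4 m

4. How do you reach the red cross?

turn left 169°, forward 6.5 m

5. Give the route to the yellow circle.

turn left 119°, forward 8.8 m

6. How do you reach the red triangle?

turn left 158°, forward 7.4 m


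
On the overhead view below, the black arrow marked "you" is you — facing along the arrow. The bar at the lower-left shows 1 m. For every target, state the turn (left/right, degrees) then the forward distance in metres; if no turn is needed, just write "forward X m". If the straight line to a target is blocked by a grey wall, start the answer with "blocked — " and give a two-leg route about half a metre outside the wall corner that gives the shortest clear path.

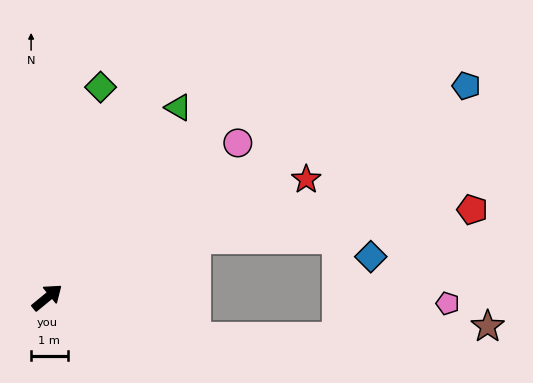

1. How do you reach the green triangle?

turn left 16°, forward 6.3 m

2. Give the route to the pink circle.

forward 6.7 m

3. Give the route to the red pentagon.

blocked — turn right 18°, forward 4.3 m, then turn right 16°, forward 7.6 m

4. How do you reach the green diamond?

turn left 36°, forward 5.9 m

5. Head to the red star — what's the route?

turn right 15°, forward 7.8 m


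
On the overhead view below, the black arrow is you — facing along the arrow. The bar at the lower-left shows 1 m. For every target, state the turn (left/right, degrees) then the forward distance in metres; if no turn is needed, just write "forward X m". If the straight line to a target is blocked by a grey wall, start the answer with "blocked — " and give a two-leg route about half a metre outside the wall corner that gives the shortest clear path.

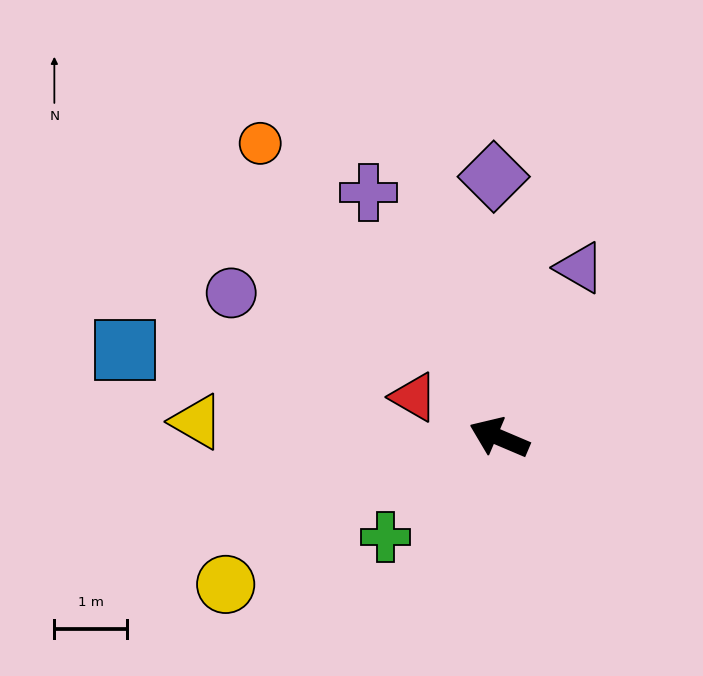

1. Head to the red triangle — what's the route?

turn right 2°, forward 1.3 m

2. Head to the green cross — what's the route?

turn left 64°, forward 2.1 m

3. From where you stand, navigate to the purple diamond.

turn right 66°, forward 3.6 m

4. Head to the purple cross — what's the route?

turn right 39°, forward 3.8 m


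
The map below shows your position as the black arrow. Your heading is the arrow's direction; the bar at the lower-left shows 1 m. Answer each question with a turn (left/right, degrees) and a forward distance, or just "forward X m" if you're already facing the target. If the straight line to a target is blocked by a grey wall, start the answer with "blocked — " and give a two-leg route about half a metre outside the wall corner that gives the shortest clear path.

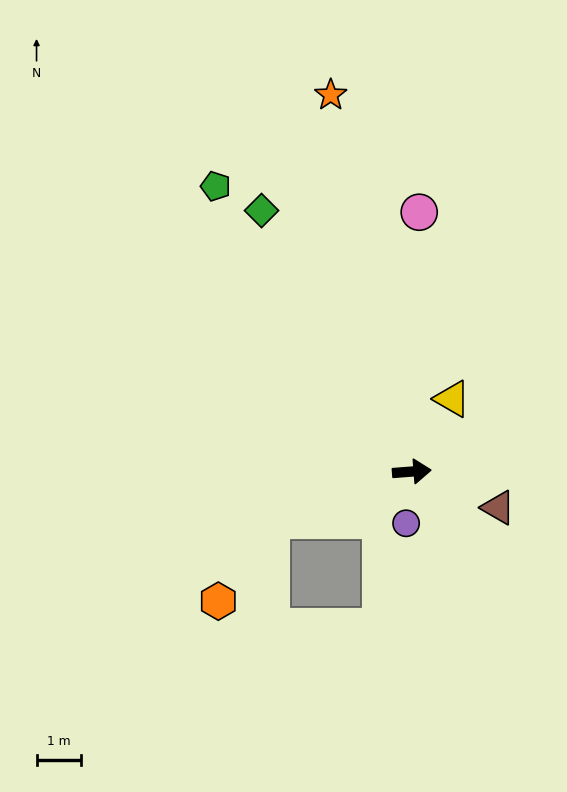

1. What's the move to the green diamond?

turn left 116°, forward 6.7 m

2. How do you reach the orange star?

turn left 98°, forward 8.6 m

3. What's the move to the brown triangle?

turn right 27°, forward 2.1 m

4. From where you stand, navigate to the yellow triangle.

turn left 57°, forward 1.9 m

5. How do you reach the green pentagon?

turn left 120°, forward 7.8 m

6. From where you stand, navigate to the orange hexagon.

blocked — turn right 166°, forward 3.3 m, then turn left 39°, forward 2.2 m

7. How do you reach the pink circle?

turn left 84°, forward 5.8 m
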